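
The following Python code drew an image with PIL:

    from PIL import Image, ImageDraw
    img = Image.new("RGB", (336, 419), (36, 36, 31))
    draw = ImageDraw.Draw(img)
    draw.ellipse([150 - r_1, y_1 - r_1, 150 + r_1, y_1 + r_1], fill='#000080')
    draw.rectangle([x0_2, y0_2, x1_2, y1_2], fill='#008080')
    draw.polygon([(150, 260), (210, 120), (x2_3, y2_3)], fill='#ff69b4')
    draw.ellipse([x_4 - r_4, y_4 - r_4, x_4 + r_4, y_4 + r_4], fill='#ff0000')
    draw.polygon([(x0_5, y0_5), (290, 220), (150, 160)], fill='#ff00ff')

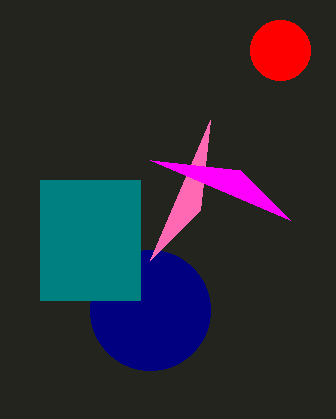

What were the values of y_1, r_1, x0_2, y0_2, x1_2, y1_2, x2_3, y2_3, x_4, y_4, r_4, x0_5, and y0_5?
y_1 = 310
r_1 = 60
x0_2 = 40
y0_2 = 180
x1_2 = 140
y1_2 = 300
x2_3 = 200
y2_3 = 210
x_4 = 280
y_4 = 50
r_4 = 30
x0_5 = 240
y0_5 = 170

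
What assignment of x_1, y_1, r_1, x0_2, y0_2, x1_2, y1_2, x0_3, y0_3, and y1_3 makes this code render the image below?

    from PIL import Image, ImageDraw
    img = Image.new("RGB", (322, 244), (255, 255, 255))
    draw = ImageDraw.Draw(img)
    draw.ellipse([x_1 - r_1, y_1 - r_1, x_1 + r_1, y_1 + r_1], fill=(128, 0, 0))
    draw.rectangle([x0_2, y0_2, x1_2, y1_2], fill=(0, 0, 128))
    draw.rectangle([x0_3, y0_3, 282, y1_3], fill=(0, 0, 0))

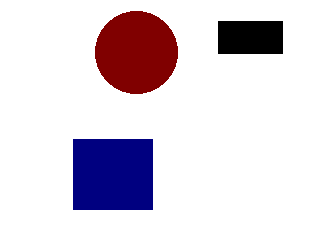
x_1 = 136, y_1 = 52, r_1 = 41, x0_2 = 73, y0_2 = 139, x1_2 = 152, y1_2 = 209, x0_3 = 218, y0_3 = 21, y1_3 = 53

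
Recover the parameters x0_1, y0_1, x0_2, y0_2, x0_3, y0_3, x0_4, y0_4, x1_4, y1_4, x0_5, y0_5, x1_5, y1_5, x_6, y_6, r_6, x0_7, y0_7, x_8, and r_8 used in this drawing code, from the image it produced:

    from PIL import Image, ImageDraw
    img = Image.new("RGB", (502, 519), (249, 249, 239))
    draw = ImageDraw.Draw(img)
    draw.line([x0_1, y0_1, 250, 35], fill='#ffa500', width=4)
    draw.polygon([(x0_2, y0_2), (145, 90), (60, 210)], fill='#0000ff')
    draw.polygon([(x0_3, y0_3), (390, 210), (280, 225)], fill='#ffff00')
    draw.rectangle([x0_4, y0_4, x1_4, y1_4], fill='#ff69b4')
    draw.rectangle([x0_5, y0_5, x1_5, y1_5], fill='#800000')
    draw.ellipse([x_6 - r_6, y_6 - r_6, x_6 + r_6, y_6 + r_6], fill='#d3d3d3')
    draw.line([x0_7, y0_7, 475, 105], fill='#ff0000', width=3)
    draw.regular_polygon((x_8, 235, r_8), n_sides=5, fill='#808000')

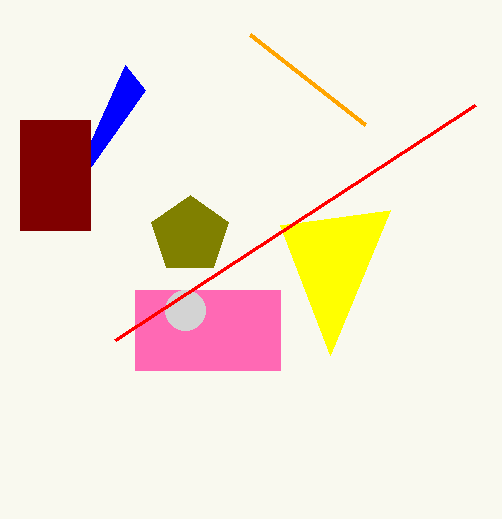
x0_1 = 365; y0_1 = 125; x0_2 = 125; y0_2 = 65; x0_3 = 330; y0_3 = 355; x0_4 = 135; y0_4 = 290; x1_4 = 280; y1_4 = 370; x0_5 = 20; y0_5 = 120; x1_5 = 90; y1_5 = 230; x_6 = 185; y_6 = 310; r_6 = 20; x0_7 = 115; y0_7 = 340; x_8 = 190; r_8 = 40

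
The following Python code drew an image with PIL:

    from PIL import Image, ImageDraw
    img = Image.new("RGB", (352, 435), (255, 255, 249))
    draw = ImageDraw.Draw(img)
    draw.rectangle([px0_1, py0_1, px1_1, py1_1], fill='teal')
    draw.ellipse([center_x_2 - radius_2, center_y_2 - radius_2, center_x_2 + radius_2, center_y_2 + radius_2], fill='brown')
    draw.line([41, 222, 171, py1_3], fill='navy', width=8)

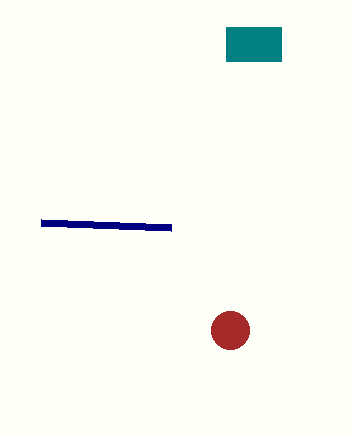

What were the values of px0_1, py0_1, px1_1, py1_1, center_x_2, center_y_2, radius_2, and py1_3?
px0_1 = 226
py0_1 = 27
px1_1 = 281
py1_1 = 61
center_x_2 = 230
center_y_2 = 330
radius_2 = 19
py1_3 = 227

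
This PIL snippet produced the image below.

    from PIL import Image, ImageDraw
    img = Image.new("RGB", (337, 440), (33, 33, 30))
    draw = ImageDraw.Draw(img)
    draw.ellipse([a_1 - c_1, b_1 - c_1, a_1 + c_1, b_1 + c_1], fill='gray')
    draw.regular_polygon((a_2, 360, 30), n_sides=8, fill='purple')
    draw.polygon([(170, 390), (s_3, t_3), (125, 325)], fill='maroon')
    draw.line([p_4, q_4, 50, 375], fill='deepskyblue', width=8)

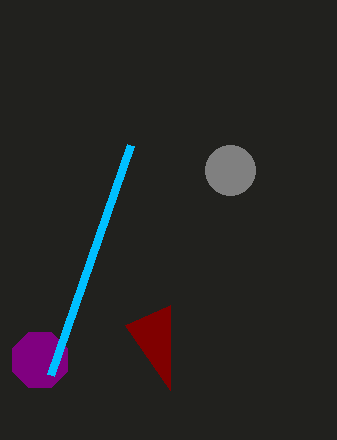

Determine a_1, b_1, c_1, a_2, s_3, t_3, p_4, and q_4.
a_1 = 230, b_1 = 170, c_1 = 25, a_2 = 40, s_3 = 170, t_3 = 305, p_4 = 130, q_4 = 145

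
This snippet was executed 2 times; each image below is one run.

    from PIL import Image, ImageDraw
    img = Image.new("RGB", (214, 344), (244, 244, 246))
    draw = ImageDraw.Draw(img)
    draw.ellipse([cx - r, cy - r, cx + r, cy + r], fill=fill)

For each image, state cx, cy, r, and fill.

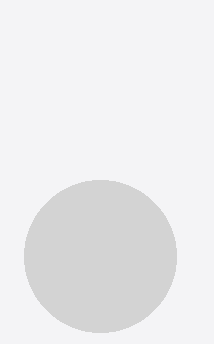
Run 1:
cx = 100, cy = 256, r = 76, fill = 'lightgray'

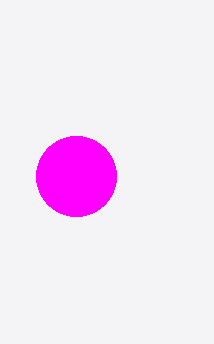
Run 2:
cx = 76
cy = 176
r = 40
fill = 'magenta'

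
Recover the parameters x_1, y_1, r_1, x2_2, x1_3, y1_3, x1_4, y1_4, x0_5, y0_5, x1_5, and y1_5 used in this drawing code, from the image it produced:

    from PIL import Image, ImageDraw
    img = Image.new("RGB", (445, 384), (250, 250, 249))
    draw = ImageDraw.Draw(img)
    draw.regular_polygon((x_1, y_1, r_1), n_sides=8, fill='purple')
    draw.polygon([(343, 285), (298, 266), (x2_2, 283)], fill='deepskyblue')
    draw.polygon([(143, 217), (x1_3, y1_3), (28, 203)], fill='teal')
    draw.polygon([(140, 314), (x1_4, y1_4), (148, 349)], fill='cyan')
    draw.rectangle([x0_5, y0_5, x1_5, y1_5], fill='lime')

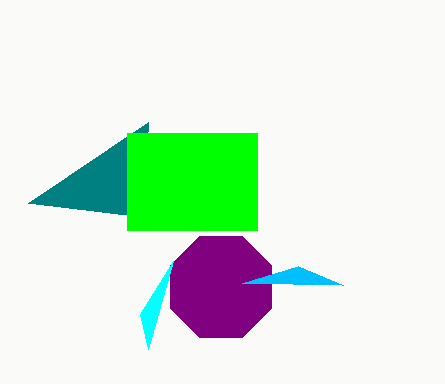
x_1 = 221
y_1 = 287
r_1 = 55
x2_2 = 242
x1_3 = 148
y1_3 = 122
x1_4 = 173
y1_4 = 261
x0_5 = 127
y0_5 = 133
x1_5 = 257
y1_5 = 230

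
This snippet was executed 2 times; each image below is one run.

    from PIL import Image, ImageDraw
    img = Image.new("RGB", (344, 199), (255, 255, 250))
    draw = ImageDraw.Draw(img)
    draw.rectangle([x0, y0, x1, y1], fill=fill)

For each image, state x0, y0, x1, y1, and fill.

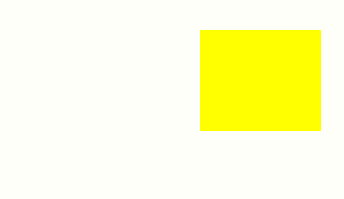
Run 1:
x0 = 200, y0 = 30, x1 = 320, y1 = 130, fill = 'yellow'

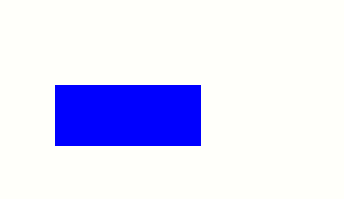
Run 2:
x0 = 55, y0 = 85, x1 = 200, y1 = 145, fill = 'blue'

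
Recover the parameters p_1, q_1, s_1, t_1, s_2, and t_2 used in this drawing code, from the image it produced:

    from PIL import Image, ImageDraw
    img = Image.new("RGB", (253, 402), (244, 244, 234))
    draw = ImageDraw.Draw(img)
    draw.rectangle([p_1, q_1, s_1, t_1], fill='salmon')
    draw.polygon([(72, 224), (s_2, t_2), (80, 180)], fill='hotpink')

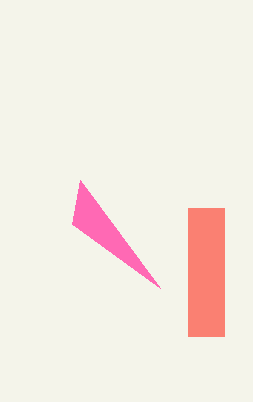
p_1 = 188; q_1 = 208; s_1 = 224; t_1 = 336; s_2 = 160; t_2 = 288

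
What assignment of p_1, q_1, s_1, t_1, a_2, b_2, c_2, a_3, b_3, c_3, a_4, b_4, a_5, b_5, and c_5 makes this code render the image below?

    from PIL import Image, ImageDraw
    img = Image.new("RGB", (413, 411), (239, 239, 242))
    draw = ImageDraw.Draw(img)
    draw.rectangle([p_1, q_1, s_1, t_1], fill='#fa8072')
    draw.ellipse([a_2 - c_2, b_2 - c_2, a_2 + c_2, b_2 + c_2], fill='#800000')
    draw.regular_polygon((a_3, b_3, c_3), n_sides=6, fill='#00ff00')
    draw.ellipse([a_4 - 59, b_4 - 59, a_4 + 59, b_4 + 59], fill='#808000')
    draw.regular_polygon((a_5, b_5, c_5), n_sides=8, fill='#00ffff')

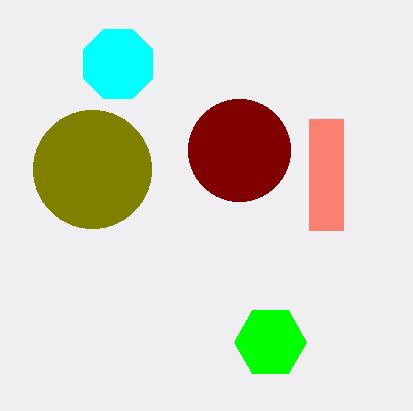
p_1 = 309; q_1 = 119; s_1 = 343; t_1 = 230; a_2 = 239; b_2 = 150; c_2 = 51; a_3 = 270; b_3 = 342; c_3 = 36; a_4 = 92; b_4 = 169; a_5 = 118; b_5 = 64; c_5 = 37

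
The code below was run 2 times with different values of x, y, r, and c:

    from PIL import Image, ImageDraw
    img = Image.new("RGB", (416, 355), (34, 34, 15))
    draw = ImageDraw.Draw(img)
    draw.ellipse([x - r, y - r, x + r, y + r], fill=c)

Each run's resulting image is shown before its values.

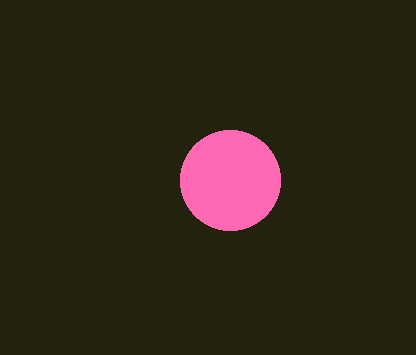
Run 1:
x = 230, y = 180, r = 50, c = 'hotpink'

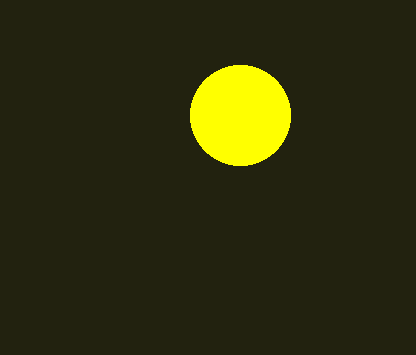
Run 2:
x = 240; y = 115; r = 50; c = 'yellow'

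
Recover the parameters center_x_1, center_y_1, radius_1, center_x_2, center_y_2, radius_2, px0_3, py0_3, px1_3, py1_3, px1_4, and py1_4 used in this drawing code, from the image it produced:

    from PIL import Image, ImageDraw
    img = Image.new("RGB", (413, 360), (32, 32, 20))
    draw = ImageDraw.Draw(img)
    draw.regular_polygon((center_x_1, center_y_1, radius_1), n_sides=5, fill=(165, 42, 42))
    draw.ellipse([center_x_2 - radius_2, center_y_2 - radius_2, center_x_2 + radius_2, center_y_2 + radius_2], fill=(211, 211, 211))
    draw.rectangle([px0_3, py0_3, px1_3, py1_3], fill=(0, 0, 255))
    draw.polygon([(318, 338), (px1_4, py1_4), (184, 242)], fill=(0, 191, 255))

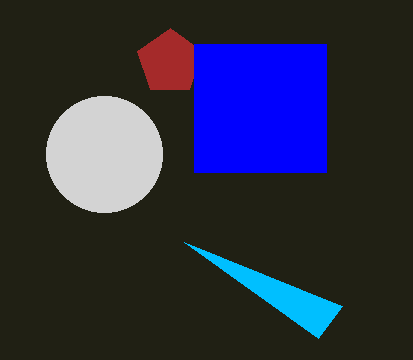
center_x_1 = 170, center_y_1 = 62, radius_1 = 34, center_x_2 = 104, center_y_2 = 154, radius_2 = 58, px0_3 = 194, py0_3 = 44, px1_3 = 326, py1_3 = 172, px1_4 = 342, py1_4 = 306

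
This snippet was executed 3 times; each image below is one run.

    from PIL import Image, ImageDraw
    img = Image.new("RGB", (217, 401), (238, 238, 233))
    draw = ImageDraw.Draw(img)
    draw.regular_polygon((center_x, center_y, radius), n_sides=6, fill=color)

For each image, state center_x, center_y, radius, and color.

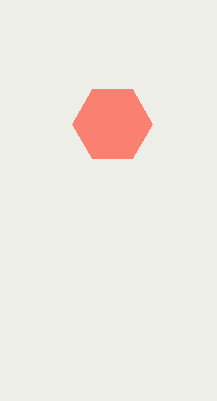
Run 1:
center_x = 112; center_y = 124; radius = 40; color = 'salmon'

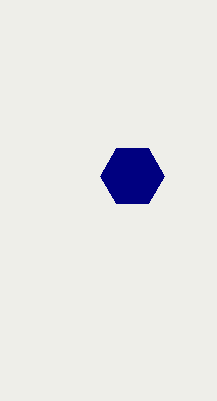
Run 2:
center_x = 132, center_y = 176, radius = 32, color = 'navy'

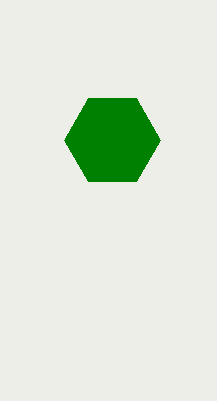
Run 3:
center_x = 112, center_y = 140, radius = 48, color = 'green'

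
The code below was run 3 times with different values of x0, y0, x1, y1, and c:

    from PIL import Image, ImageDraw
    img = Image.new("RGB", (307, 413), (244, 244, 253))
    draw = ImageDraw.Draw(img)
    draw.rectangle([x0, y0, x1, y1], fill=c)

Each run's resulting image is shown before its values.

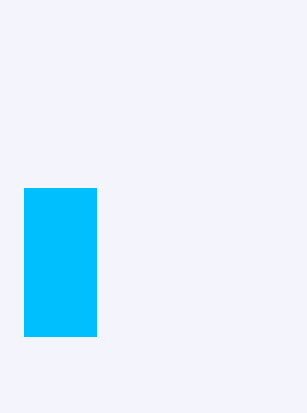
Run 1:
x0 = 24, y0 = 188, x1 = 96, y1 = 336, c = 'deepskyblue'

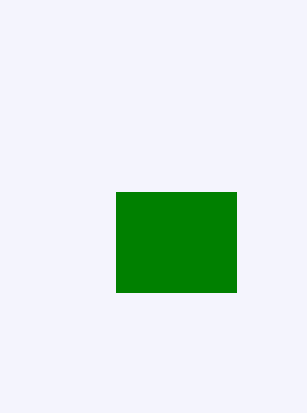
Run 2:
x0 = 116, y0 = 192, x1 = 236, y1 = 292, c = 'green'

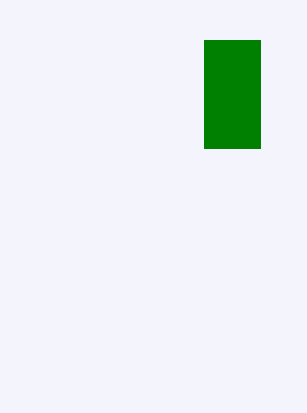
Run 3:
x0 = 204; y0 = 40; x1 = 260; y1 = 148; c = 'green'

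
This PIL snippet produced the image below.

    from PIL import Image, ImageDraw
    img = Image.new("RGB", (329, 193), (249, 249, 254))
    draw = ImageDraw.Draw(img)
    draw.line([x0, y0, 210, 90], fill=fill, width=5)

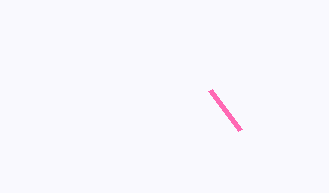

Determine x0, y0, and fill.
x0 = 240, y0 = 130, fill = 'hotpink'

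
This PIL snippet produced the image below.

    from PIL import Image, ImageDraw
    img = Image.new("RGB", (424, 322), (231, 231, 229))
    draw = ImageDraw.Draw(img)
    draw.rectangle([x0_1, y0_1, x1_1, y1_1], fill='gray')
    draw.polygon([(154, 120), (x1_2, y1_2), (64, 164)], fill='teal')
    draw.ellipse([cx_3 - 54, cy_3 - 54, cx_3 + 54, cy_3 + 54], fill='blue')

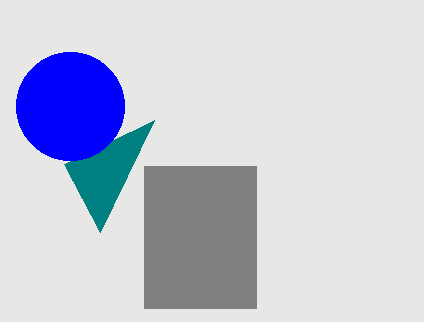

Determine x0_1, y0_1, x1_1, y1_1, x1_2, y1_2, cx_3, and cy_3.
x0_1 = 144; y0_1 = 166; x1_1 = 256; y1_1 = 308; x1_2 = 100; y1_2 = 232; cx_3 = 70; cy_3 = 106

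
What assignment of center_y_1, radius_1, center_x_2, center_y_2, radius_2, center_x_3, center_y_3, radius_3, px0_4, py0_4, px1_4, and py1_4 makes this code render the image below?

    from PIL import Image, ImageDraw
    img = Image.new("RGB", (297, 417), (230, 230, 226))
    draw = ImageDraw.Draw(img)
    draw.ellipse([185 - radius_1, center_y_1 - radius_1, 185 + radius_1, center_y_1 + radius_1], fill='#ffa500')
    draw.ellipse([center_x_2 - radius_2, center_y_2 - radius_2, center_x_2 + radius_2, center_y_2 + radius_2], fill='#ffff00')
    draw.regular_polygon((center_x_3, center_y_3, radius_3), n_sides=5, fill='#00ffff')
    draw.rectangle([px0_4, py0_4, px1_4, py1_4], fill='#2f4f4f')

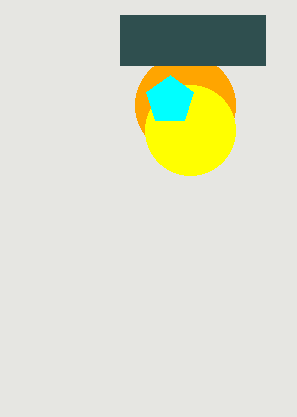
center_y_1 = 105, radius_1 = 50, center_x_2 = 190, center_y_2 = 130, radius_2 = 45, center_x_3 = 170, center_y_3 = 100, radius_3 = 25, px0_4 = 120, py0_4 = 15, px1_4 = 265, py1_4 = 65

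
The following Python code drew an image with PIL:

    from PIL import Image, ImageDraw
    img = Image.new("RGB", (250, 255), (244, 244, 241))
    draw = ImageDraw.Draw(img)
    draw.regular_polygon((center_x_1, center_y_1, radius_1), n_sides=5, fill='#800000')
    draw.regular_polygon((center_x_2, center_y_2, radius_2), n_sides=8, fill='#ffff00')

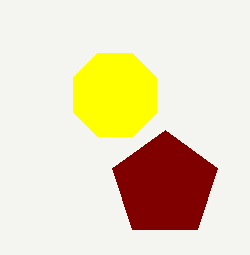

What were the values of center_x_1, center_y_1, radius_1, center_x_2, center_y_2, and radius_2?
center_x_1 = 165, center_y_1 = 185, radius_1 = 55, center_x_2 = 115, center_y_2 = 95, radius_2 = 45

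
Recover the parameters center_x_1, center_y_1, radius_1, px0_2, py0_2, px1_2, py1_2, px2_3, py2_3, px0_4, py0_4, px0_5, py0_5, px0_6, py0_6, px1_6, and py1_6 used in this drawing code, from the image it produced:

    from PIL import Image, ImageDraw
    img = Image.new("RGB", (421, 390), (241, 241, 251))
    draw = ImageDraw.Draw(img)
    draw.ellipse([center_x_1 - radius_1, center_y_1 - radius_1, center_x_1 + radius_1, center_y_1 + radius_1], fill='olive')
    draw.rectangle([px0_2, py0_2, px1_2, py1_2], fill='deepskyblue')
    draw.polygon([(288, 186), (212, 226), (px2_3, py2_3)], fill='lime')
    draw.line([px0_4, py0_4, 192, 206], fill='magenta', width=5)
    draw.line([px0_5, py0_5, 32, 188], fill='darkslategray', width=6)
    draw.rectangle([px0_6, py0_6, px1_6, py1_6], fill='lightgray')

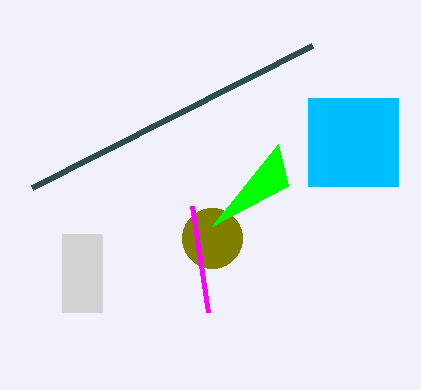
center_x_1 = 212; center_y_1 = 238; radius_1 = 30; px0_2 = 308; py0_2 = 98; px1_2 = 398; py1_2 = 186; px2_3 = 278; py2_3 = 144; px0_4 = 208; py0_4 = 312; px0_5 = 312; py0_5 = 46; px0_6 = 62; py0_6 = 234; px1_6 = 102; py1_6 = 312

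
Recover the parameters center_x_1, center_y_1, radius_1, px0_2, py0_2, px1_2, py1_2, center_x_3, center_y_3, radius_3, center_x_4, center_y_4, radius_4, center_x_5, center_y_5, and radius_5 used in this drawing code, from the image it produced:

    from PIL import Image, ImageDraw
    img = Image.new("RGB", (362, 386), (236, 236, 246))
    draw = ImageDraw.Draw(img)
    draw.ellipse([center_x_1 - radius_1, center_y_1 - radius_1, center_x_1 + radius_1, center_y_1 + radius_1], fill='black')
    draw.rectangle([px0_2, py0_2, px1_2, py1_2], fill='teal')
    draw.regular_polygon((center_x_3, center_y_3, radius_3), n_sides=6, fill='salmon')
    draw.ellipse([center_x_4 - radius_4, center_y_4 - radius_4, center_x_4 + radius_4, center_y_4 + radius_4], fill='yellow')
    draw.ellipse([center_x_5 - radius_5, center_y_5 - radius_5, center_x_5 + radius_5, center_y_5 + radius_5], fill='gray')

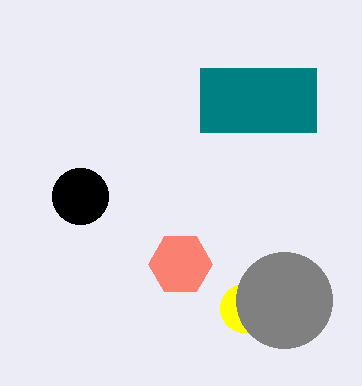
center_x_1 = 80, center_y_1 = 196, radius_1 = 28, px0_2 = 200, py0_2 = 68, px1_2 = 316, py1_2 = 132, center_x_3 = 180, center_y_3 = 264, radius_3 = 32, center_x_4 = 244, center_y_4 = 308, radius_4 = 24, center_x_5 = 284, center_y_5 = 300, radius_5 = 48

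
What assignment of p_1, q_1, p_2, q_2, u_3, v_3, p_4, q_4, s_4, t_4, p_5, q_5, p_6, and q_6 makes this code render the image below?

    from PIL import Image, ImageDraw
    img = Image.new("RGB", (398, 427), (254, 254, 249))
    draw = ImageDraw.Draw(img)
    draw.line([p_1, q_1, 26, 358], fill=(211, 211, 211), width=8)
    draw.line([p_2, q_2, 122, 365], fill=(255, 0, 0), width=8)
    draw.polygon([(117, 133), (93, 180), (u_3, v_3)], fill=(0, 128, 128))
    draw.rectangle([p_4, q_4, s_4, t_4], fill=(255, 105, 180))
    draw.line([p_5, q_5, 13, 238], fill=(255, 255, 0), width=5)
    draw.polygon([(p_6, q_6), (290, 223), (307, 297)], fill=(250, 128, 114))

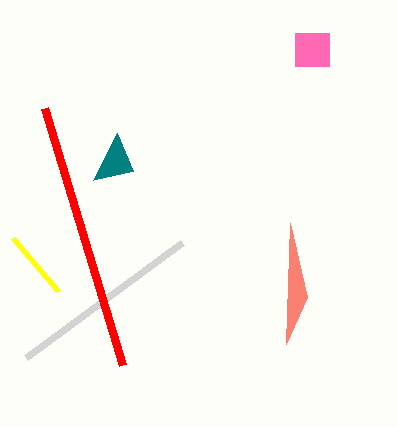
p_1 = 182; q_1 = 243; p_2 = 44; q_2 = 108; u_3 = 133; v_3 = 171; p_4 = 295; q_4 = 33; s_4 = 329; t_4 = 66; p_5 = 58; q_5 = 291; p_6 = 286; q_6 = 344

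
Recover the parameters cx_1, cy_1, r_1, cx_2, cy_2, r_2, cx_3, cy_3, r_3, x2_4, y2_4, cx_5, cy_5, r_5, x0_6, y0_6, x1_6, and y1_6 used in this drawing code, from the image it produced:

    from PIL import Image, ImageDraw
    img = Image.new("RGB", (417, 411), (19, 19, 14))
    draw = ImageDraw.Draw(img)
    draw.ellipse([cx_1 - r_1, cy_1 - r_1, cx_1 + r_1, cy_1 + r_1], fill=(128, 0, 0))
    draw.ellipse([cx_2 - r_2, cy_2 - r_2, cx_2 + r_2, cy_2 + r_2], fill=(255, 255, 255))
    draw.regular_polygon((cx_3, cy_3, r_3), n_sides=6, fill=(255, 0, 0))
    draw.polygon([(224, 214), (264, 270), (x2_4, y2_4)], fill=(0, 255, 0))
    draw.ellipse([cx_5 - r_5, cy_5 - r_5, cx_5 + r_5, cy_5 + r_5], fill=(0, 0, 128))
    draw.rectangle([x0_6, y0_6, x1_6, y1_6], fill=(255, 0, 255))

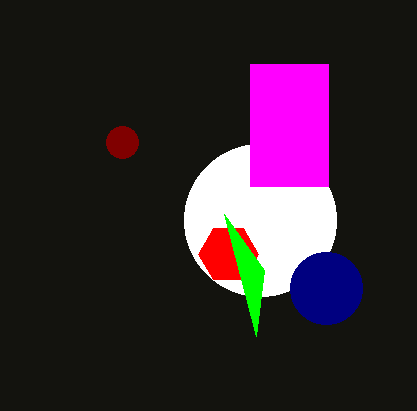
cx_1 = 122, cy_1 = 142, r_1 = 16, cx_2 = 260, cy_2 = 220, r_2 = 76, cx_3 = 228, cy_3 = 254, r_3 = 30, x2_4 = 256, y2_4 = 336, cx_5 = 326, cy_5 = 288, r_5 = 36, x0_6 = 250, y0_6 = 64, x1_6 = 328, y1_6 = 186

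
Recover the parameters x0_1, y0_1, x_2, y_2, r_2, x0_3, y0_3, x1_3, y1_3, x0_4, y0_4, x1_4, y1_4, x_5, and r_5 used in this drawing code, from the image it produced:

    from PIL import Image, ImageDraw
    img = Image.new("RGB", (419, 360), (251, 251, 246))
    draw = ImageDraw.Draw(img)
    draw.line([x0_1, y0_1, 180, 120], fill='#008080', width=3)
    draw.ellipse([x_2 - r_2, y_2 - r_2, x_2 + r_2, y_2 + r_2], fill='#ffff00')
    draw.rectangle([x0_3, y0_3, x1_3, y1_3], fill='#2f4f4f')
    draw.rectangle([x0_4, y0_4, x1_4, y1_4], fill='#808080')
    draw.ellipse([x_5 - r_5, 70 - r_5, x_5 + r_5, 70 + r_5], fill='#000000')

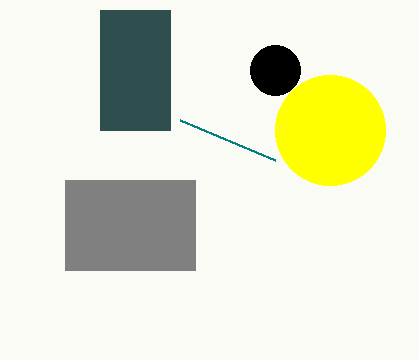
x0_1 = 275; y0_1 = 160; x_2 = 330; y_2 = 130; r_2 = 55; x0_3 = 100; y0_3 = 10; x1_3 = 170; y1_3 = 130; x0_4 = 65; y0_4 = 180; x1_4 = 195; y1_4 = 270; x_5 = 275; r_5 = 25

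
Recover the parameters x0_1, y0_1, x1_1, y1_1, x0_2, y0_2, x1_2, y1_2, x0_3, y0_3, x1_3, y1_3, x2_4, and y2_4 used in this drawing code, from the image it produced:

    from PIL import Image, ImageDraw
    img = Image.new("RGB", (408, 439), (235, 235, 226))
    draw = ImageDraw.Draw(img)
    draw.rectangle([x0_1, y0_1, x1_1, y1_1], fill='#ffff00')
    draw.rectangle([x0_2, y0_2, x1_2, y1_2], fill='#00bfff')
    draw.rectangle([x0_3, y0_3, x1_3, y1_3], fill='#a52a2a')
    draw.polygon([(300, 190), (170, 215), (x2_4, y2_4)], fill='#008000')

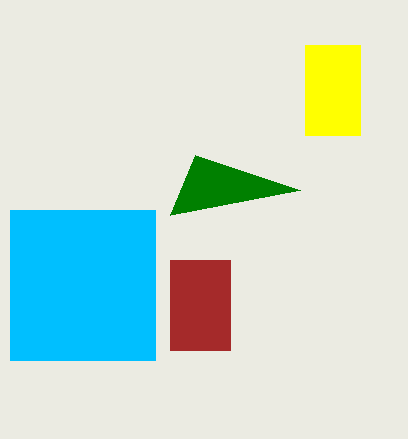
x0_1 = 305; y0_1 = 45; x1_1 = 360; y1_1 = 135; x0_2 = 10; y0_2 = 210; x1_2 = 155; y1_2 = 360; x0_3 = 170; y0_3 = 260; x1_3 = 230; y1_3 = 350; x2_4 = 195; y2_4 = 155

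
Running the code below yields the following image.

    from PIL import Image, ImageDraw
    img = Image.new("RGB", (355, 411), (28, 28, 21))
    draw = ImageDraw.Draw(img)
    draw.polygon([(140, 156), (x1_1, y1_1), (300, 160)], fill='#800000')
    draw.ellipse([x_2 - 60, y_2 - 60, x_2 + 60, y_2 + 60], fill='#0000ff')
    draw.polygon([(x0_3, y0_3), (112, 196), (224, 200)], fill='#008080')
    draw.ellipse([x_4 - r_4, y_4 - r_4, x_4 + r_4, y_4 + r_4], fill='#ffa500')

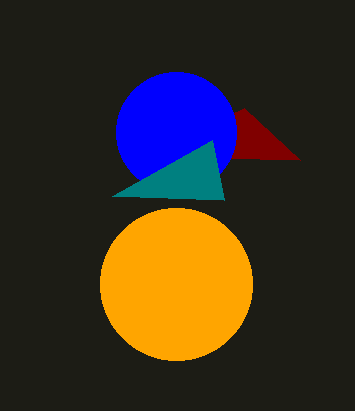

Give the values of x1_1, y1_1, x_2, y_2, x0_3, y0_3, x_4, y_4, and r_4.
x1_1 = 244, y1_1 = 108, x_2 = 176, y_2 = 132, x0_3 = 212, y0_3 = 140, x_4 = 176, y_4 = 284, r_4 = 76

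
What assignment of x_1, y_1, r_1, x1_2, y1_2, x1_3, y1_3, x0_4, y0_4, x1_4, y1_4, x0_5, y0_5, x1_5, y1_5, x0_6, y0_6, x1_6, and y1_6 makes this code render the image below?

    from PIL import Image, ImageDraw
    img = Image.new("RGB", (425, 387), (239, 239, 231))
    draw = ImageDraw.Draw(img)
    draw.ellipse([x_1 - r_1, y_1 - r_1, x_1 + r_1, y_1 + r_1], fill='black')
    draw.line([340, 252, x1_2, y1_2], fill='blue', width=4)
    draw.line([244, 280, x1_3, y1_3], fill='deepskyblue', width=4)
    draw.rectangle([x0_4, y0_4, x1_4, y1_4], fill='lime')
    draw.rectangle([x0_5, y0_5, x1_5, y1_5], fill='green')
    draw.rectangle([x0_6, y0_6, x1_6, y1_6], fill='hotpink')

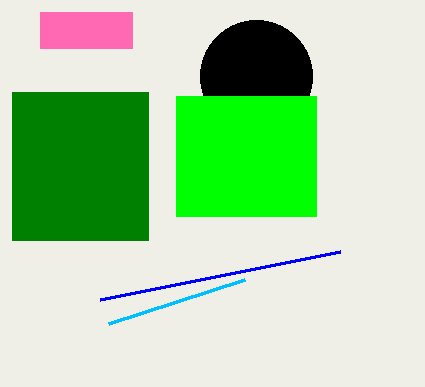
x_1 = 256, y_1 = 76, r_1 = 56, x1_2 = 100, y1_2 = 300, x1_3 = 108, y1_3 = 324, x0_4 = 176, y0_4 = 96, x1_4 = 316, y1_4 = 216, x0_5 = 12, y0_5 = 92, x1_5 = 148, y1_5 = 240, x0_6 = 40, y0_6 = 12, x1_6 = 132, y1_6 = 48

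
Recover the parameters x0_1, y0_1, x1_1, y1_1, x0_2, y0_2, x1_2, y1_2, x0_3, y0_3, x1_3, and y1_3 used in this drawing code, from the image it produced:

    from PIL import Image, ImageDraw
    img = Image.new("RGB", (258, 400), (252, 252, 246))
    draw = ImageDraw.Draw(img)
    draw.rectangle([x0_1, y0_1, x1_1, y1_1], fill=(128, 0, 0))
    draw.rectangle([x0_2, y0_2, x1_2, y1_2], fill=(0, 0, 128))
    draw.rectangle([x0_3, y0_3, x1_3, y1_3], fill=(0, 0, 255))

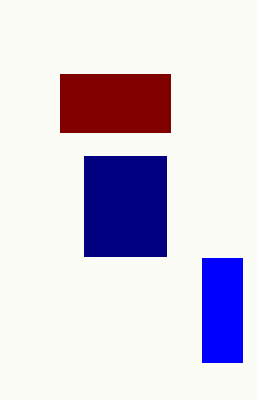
x0_1 = 60
y0_1 = 74
x1_1 = 170
y1_1 = 132
x0_2 = 84
y0_2 = 156
x1_2 = 166
y1_2 = 256
x0_3 = 202
y0_3 = 258
x1_3 = 242
y1_3 = 362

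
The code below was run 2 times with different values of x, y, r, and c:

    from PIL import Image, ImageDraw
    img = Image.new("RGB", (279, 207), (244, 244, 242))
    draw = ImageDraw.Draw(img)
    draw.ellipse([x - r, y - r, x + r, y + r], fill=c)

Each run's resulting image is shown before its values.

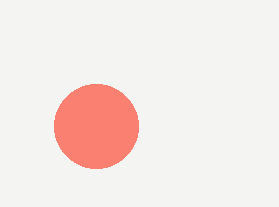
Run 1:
x = 96
y = 126
r = 42
c = 'salmon'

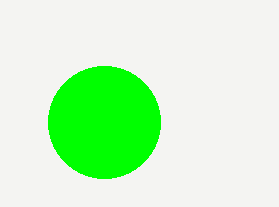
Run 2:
x = 104; y = 122; r = 56; c = 'lime'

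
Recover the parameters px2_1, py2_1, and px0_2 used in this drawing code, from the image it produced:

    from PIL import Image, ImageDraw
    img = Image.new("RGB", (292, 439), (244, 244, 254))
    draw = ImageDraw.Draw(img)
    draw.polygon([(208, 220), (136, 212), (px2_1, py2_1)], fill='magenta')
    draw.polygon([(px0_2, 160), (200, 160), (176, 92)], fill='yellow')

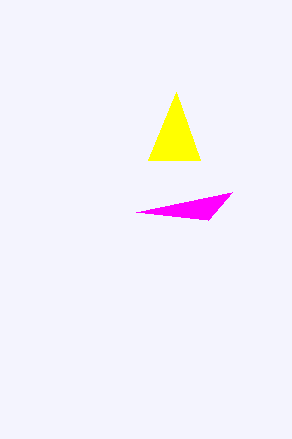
px2_1 = 232; py2_1 = 192; px0_2 = 148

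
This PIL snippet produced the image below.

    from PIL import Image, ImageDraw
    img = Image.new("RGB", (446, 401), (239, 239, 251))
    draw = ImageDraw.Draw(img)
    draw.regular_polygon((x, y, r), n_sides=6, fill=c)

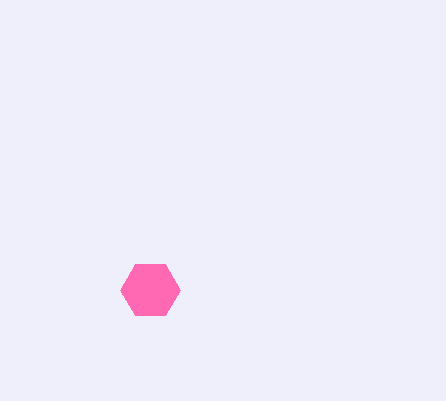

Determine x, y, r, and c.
x = 150
y = 290
r = 30
c = 'hotpink'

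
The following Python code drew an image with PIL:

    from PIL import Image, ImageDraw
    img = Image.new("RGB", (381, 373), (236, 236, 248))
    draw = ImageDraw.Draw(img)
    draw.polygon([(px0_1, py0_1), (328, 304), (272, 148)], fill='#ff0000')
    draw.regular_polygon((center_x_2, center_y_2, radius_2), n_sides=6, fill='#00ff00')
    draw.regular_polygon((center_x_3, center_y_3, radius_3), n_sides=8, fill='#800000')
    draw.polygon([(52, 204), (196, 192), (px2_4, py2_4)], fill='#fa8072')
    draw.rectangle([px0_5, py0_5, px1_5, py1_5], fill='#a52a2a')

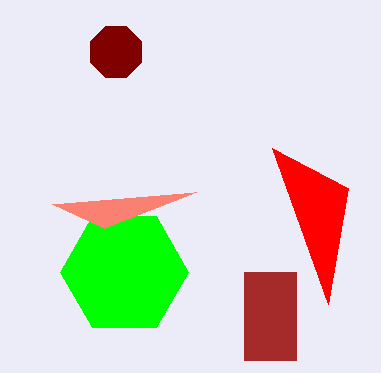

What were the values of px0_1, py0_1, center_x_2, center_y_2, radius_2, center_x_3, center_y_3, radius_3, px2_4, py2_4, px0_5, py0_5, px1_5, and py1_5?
px0_1 = 348
py0_1 = 188
center_x_2 = 124
center_y_2 = 272
radius_2 = 64
center_x_3 = 116
center_y_3 = 52
radius_3 = 28
px2_4 = 104
py2_4 = 228
px0_5 = 244
py0_5 = 272
px1_5 = 296
py1_5 = 360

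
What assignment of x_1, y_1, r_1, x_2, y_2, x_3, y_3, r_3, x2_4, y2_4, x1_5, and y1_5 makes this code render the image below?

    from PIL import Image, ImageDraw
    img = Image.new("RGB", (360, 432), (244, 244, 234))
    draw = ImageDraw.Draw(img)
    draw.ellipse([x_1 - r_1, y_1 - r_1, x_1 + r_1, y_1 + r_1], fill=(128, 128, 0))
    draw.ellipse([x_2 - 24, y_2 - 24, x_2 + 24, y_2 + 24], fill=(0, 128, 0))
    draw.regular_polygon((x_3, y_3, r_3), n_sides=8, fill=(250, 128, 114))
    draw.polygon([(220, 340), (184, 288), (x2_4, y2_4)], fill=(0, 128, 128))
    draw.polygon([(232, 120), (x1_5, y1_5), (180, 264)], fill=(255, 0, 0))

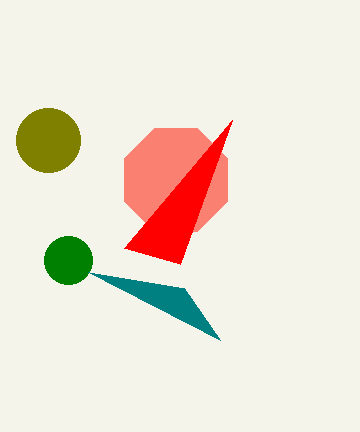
x_1 = 48
y_1 = 140
r_1 = 32
x_2 = 68
y_2 = 260
x_3 = 176
y_3 = 180
r_3 = 56
x2_4 = 88
y2_4 = 272
x1_5 = 124
y1_5 = 248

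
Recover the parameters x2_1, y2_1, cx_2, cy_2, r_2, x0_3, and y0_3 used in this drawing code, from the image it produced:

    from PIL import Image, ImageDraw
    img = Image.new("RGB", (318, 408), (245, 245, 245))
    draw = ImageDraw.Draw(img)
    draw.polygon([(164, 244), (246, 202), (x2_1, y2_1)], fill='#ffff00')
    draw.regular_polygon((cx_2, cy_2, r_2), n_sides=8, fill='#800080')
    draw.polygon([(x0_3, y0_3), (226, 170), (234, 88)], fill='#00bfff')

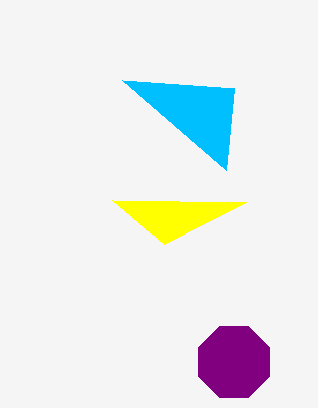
x2_1 = 112, y2_1 = 200, cx_2 = 234, cy_2 = 362, r_2 = 38, x0_3 = 122, y0_3 = 80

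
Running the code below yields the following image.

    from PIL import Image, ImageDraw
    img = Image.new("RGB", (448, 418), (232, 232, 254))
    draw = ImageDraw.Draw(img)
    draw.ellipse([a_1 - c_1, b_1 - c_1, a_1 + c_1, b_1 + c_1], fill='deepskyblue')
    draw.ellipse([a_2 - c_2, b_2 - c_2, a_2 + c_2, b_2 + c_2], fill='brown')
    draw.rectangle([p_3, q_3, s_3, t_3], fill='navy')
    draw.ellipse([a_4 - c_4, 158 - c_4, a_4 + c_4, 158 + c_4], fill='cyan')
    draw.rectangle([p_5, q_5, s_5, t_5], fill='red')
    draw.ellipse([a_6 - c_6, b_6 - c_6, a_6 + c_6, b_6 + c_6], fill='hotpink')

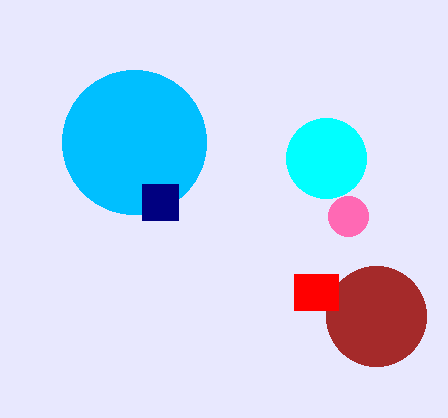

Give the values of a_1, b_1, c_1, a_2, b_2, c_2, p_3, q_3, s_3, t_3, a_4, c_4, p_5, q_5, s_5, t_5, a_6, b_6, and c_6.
a_1 = 134, b_1 = 142, c_1 = 72, a_2 = 376, b_2 = 316, c_2 = 50, p_3 = 142, q_3 = 184, s_3 = 178, t_3 = 220, a_4 = 326, c_4 = 40, p_5 = 294, q_5 = 274, s_5 = 338, t_5 = 310, a_6 = 348, b_6 = 216, c_6 = 20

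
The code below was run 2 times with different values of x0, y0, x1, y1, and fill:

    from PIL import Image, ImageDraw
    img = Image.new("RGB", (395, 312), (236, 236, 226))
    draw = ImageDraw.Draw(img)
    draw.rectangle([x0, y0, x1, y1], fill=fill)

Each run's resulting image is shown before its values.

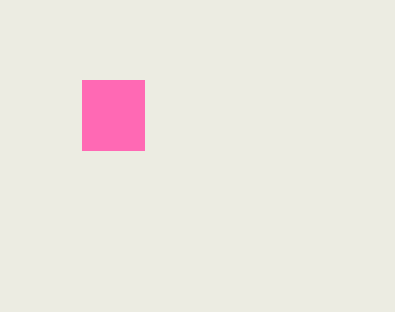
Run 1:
x0 = 82, y0 = 80, x1 = 144, y1 = 150, fill = 'hotpink'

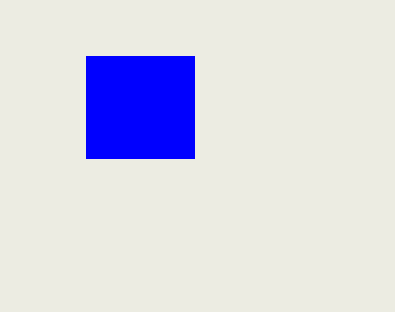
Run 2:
x0 = 86; y0 = 56; x1 = 194; y1 = 158; fill = 'blue'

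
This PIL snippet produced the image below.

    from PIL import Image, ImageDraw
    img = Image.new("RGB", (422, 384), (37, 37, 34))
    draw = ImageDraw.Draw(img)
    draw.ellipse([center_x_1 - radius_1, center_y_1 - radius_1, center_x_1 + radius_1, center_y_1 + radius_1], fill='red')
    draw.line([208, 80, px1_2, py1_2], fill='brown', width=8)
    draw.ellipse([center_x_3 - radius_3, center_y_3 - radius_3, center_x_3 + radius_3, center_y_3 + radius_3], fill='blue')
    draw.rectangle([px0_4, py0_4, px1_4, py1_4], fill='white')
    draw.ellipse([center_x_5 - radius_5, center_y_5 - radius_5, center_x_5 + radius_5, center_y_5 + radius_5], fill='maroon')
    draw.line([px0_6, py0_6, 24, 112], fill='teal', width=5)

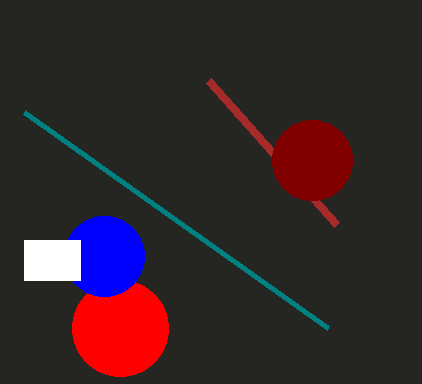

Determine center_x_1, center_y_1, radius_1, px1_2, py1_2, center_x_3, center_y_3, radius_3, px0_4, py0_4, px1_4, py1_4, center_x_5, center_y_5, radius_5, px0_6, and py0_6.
center_x_1 = 120
center_y_1 = 328
radius_1 = 48
px1_2 = 336
py1_2 = 224
center_x_3 = 104
center_y_3 = 256
radius_3 = 40
px0_4 = 24
py0_4 = 240
px1_4 = 80
py1_4 = 280
center_x_5 = 312
center_y_5 = 160
radius_5 = 40
px0_6 = 328
py0_6 = 328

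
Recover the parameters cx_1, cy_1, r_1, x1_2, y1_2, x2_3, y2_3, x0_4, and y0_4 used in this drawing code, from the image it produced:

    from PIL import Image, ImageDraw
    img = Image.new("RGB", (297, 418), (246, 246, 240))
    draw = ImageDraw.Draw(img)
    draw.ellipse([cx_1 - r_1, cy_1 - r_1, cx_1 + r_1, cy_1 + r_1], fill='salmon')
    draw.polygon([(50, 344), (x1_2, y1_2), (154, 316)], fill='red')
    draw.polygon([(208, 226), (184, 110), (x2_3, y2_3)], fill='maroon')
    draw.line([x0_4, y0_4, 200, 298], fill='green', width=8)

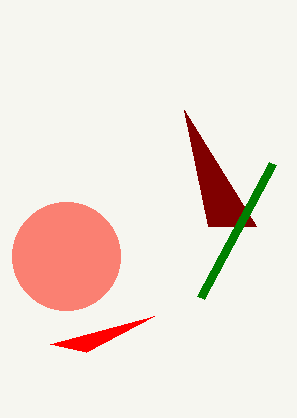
cx_1 = 66
cy_1 = 256
r_1 = 54
x1_2 = 86
y1_2 = 352
x2_3 = 256
y2_3 = 226
x0_4 = 272
y0_4 = 164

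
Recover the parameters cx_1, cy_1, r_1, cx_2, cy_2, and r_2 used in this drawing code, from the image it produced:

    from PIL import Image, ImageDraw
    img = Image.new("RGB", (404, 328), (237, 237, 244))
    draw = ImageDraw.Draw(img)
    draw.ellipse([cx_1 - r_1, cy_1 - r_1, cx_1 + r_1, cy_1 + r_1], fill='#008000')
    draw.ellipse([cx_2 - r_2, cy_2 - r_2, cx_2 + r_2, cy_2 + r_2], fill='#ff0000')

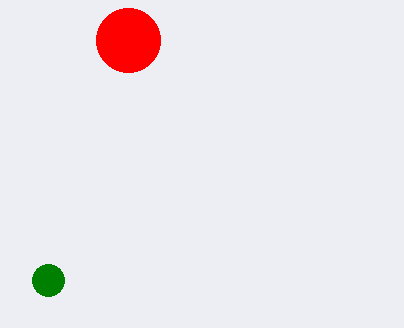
cx_1 = 48
cy_1 = 280
r_1 = 16
cx_2 = 128
cy_2 = 40
r_2 = 32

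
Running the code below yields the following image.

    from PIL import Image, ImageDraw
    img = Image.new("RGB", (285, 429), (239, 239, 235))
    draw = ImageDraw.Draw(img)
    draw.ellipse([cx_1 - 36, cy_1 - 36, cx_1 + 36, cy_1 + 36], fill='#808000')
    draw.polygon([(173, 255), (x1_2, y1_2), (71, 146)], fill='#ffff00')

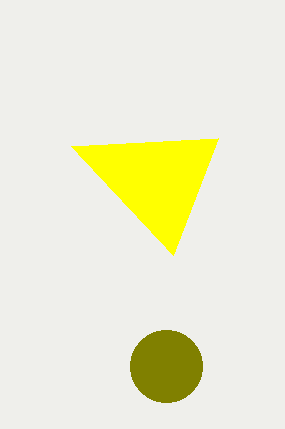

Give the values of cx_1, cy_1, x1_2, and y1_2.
cx_1 = 166, cy_1 = 366, x1_2 = 218, y1_2 = 138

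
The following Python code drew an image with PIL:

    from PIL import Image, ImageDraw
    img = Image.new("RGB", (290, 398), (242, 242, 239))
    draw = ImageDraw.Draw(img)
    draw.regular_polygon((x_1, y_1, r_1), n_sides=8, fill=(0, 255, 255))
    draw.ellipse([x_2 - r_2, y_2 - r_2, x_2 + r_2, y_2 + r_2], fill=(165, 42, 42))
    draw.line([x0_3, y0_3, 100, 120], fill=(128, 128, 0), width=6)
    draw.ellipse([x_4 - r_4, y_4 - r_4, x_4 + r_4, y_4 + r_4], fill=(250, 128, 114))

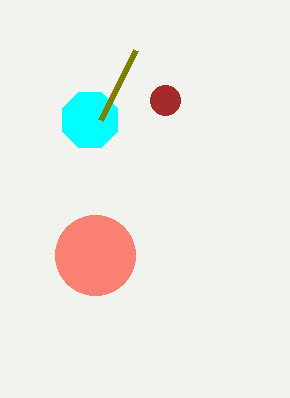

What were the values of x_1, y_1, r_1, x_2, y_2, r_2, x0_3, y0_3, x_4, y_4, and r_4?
x_1 = 90
y_1 = 120
r_1 = 30
x_2 = 165
y_2 = 100
r_2 = 15
x0_3 = 135
y0_3 = 50
x_4 = 95
y_4 = 255
r_4 = 40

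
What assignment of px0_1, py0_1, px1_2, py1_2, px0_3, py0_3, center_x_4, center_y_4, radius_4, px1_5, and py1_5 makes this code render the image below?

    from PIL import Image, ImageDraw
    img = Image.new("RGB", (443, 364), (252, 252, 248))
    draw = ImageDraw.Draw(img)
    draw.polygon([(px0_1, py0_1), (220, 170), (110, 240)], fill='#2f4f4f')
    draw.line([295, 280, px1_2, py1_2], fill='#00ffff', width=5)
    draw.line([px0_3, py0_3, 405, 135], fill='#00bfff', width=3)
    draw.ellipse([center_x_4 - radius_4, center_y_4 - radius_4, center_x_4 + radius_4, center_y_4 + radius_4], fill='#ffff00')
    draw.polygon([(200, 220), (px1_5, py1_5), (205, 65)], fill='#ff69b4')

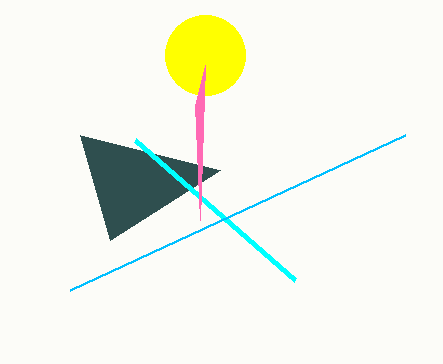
px0_1 = 80
py0_1 = 135
px1_2 = 135
py1_2 = 140
px0_3 = 70
py0_3 = 290
center_x_4 = 205
center_y_4 = 55
radius_4 = 40
px1_5 = 195
py1_5 = 105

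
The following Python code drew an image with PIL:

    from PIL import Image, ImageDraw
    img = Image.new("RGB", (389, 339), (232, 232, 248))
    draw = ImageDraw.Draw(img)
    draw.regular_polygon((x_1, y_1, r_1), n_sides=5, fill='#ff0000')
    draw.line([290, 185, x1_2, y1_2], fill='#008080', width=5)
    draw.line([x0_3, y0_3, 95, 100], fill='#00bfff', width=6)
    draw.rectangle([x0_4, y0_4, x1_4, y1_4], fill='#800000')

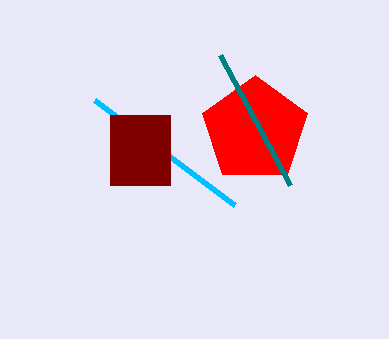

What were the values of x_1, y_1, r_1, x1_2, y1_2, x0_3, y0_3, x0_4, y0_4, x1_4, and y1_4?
x_1 = 255
y_1 = 130
r_1 = 55
x1_2 = 220
y1_2 = 55
x0_3 = 235
y0_3 = 205
x0_4 = 110
y0_4 = 115
x1_4 = 170
y1_4 = 185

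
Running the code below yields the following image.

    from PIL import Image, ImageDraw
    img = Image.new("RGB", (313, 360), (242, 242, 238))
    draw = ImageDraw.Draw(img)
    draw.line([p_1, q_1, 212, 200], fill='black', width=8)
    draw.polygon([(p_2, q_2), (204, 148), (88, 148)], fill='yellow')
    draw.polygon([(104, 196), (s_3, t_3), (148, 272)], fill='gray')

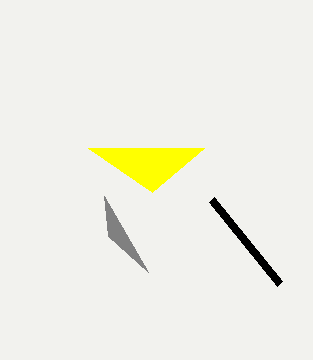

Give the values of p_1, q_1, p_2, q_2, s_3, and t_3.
p_1 = 280; q_1 = 284; p_2 = 152; q_2 = 192; s_3 = 108; t_3 = 236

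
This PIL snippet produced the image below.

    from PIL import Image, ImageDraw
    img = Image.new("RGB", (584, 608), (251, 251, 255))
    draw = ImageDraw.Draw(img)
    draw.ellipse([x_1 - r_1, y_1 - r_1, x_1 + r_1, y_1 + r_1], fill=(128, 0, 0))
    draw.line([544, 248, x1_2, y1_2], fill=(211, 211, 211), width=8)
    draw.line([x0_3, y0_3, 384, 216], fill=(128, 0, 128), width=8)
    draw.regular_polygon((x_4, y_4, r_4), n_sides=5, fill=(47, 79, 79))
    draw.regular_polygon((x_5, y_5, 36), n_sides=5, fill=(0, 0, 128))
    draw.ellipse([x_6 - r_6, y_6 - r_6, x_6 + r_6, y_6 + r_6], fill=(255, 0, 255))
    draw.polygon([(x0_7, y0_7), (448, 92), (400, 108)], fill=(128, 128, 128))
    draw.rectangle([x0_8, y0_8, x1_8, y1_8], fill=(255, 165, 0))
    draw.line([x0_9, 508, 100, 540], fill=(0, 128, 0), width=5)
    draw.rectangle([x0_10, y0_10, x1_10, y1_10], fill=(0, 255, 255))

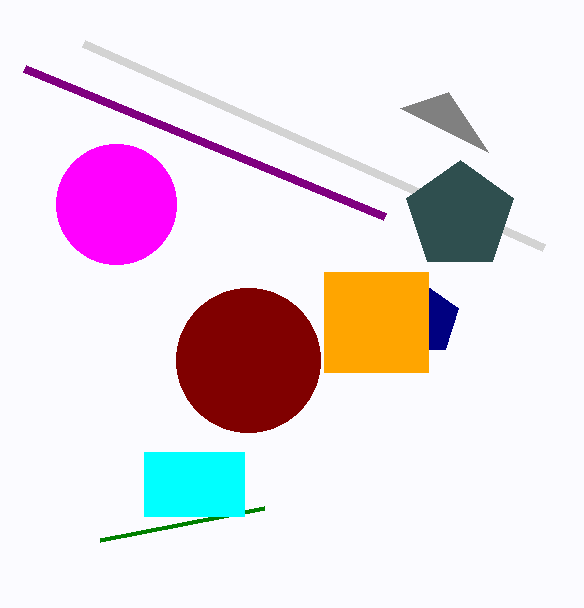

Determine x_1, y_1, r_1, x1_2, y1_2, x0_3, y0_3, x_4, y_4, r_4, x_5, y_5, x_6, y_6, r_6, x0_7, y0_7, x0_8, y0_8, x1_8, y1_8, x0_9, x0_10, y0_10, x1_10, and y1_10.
x_1 = 248
y_1 = 360
r_1 = 72
x1_2 = 84
y1_2 = 44
x0_3 = 24
y0_3 = 68
x_4 = 460
y_4 = 216
r_4 = 56
x_5 = 424
y_5 = 320
x_6 = 116
y_6 = 204
r_6 = 60
x0_7 = 488
y0_7 = 152
x0_8 = 324
y0_8 = 272
x1_8 = 428
y1_8 = 372
x0_9 = 264
x0_10 = 144
y0_10 = 452
x1_10 = 244
y1_10 = 516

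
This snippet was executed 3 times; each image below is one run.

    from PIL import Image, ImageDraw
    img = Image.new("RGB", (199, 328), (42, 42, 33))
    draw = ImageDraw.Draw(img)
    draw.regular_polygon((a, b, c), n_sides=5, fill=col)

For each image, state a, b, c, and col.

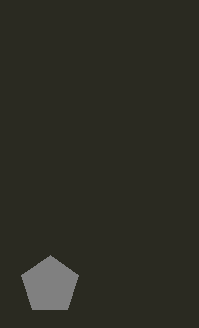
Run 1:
a = 50, b = 285, c = 30, col = 'gray'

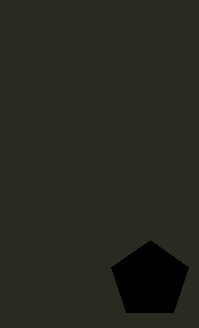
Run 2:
a = 150, b = 280, c = 40, col = 'black'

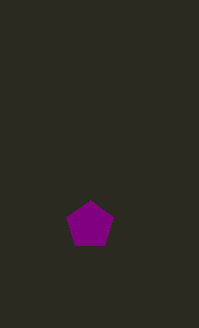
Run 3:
a = 90; b = 225; c = 25; col = 'purple'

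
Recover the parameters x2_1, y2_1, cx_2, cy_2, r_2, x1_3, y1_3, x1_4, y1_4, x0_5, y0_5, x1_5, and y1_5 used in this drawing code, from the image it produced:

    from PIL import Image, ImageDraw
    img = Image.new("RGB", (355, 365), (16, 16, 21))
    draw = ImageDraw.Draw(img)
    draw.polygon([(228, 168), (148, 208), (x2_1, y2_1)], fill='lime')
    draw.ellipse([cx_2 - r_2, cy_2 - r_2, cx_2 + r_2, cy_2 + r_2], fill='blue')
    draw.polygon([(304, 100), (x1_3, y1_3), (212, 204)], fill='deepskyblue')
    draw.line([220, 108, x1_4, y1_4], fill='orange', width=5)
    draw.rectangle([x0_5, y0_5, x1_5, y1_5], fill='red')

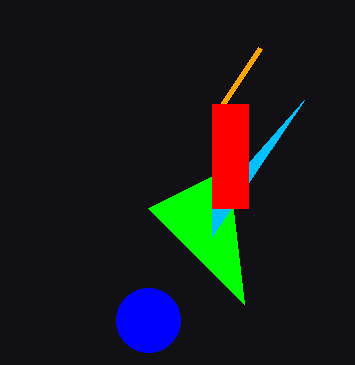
x2_1 = 244; y2_1 = 304; cx_2 = 148; cy_2 = 320; r_2 = 32; x1_3 = 212; y1_3 = 236; x1_4 = 260; y1_4 = 48; x0_5 = 212; y0_5 = 104; x1_5 = 248; y1_5 = 208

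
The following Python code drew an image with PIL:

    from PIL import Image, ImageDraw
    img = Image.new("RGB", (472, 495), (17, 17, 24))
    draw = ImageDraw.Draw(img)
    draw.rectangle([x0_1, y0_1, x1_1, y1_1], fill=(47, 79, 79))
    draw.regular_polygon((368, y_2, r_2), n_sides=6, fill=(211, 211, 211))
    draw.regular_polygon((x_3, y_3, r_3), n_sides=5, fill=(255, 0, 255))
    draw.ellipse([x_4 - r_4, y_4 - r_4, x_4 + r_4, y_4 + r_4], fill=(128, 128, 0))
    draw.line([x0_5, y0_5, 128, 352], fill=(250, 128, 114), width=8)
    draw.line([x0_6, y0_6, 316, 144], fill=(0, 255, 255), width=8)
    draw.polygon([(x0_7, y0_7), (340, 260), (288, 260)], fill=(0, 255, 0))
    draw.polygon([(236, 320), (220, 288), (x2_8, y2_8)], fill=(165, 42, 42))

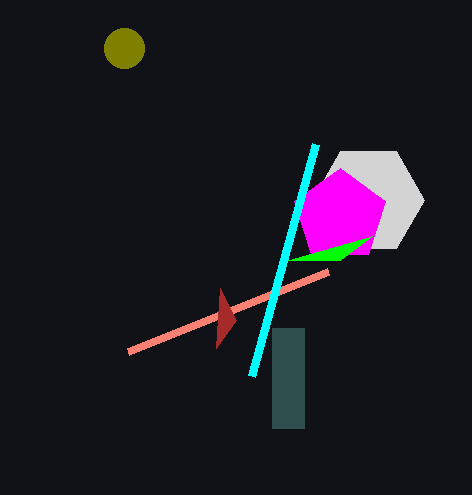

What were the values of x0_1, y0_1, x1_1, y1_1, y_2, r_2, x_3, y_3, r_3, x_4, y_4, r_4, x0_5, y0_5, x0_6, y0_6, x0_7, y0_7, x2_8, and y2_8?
x0_1 = 272, y0_1 = 328, x1_1 = 304, y1_1 = 428, y_2 = 200, r_2 = 56, x_3 = 340, y_3 = 216, r_3 = 48, x_4 = 124, y_4 = 48, r_4 = 20, x0_5 = 328, y0_5 = 272, x0_6 = 252, y0_6 = 376, x0_7 = 372, y0_7 = 236, x2_8 = 216, y2_8 = 348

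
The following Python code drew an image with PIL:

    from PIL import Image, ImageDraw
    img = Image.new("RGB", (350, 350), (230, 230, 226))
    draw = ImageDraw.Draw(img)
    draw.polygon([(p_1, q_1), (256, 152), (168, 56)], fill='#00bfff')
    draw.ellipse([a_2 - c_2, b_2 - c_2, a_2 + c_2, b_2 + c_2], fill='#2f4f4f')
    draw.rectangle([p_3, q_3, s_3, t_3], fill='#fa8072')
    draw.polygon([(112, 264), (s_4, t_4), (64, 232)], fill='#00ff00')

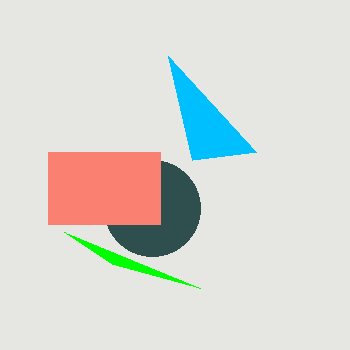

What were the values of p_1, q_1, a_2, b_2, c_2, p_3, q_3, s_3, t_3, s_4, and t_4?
p_1 = 192
q_1 = 160
a_2 = 152
b_2 = 208
c_2 = 48
p_3 = 48
q_3 = 152
s_3 = 160
t_3 = 224
s_4 = 200
t_4 = 288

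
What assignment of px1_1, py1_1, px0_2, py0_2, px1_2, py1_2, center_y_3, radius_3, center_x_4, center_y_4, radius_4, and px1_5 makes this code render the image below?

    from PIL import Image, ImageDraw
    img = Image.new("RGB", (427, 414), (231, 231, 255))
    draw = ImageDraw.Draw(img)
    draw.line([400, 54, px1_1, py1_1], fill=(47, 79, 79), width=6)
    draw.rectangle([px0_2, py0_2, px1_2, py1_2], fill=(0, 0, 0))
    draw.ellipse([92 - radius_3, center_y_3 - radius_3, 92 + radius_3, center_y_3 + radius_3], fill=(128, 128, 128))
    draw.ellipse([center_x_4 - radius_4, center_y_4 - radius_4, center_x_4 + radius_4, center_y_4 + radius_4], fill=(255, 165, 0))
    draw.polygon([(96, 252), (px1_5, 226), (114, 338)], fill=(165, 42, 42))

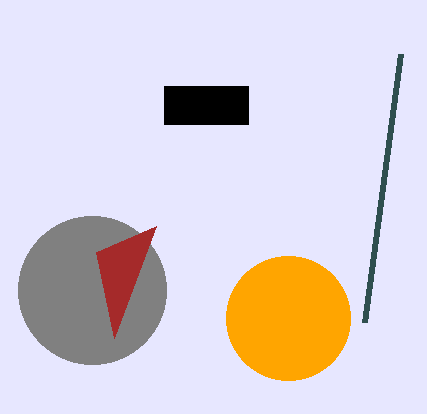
px1_1 = 364, py1_1 = 322, px0_2 = 164, py0_2 = 86, px1_2 = 248, py1_2 = 124, center_y_3 = 290, radius_3 = 74, center_x_4 = 288, center_y_4 = 318, radius_4 = 62, px1_5 = 156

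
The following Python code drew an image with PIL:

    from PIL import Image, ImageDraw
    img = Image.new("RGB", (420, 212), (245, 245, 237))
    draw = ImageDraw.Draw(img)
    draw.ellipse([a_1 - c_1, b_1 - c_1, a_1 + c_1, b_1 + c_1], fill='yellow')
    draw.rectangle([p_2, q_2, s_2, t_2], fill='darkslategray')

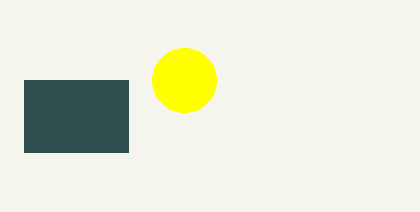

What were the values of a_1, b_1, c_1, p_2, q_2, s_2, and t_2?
a_1 = 184
b_1 = 80
c_1 = 32
p_2 = 24
q_2 = 80
s_2 = 128
t_2 = 152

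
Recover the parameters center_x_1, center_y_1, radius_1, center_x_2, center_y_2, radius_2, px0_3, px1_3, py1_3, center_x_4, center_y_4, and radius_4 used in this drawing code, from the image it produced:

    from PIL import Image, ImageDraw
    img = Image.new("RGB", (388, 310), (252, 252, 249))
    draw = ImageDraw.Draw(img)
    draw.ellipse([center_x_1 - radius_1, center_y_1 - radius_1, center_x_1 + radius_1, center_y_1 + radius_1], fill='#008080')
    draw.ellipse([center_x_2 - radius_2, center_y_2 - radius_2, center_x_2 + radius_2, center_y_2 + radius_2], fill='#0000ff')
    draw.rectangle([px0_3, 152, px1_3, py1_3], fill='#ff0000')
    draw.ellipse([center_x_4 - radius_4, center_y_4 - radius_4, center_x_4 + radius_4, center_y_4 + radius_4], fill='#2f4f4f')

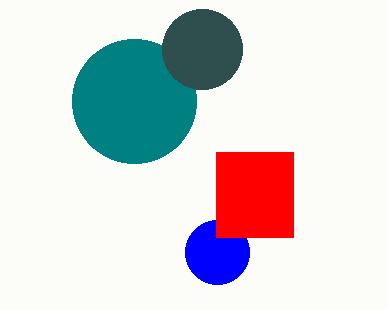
center_x_1 = 134; center_y_1 = 101; radius_1 = 62; center_x_2 = 217; center_y_2 = 252; radius_2 = 32; px0_3 = 216; px1_3 = 293; py1_3 = 237; center_x_4 = 202; center_y_4 = 49; radius_4 = 40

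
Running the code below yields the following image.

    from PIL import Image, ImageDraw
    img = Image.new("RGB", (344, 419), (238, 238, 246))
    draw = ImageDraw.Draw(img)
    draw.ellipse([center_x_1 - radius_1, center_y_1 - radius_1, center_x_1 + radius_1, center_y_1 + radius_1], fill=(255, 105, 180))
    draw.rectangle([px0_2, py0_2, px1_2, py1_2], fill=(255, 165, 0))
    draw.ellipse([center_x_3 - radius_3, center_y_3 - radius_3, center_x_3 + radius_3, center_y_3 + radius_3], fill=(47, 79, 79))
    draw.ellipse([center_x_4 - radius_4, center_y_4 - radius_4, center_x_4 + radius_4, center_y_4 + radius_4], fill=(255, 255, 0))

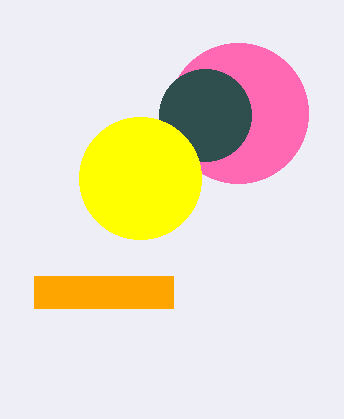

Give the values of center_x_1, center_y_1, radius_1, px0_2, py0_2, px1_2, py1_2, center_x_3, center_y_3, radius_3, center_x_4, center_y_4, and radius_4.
center_x_1 = 238
center_y_1 = 113
radius_1 = 70
px0_2 = 34
py0_2 = 276
px1_2 = 173
py1_2 = 308
center_x_3 = 205
center_y_3 = 115
radius_3 = 46
center_x_4 = 140
center_y_4 = 178
radius_4 = 61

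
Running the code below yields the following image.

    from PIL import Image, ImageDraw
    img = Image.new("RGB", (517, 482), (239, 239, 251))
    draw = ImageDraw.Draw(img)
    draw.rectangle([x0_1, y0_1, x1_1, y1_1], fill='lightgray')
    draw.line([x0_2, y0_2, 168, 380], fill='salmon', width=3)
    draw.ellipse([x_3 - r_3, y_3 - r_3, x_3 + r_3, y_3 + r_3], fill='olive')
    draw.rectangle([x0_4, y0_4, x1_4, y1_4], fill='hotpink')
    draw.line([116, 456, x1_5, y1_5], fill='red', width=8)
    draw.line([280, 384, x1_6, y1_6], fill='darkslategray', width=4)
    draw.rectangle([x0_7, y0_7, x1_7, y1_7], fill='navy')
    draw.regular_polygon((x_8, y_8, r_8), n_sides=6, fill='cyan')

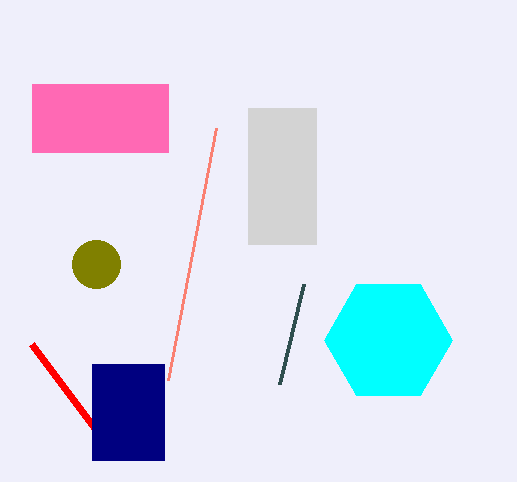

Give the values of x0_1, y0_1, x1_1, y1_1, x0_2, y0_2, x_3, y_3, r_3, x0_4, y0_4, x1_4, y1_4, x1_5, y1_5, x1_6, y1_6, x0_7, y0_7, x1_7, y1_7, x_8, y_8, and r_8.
x0_1 = 248
y0_1 = 108
x1_1 = 316
y1_1 = 244
x0_2 = 216
y0_2 = 128
x_3 = 96
y_3 = 264
r_3 = 24
x0_4 = 32
y0_4 = 84
x1_4 = 168
y1_4 = 152
x1_5 = 32
y1_5 = 344
x1_6 = 304
y1_6 = 284
x0_7 = 92
y0_7 = 364
x1_7 = 164
y1_7 = 460
x_8 = 388
y_8 = 340
r_8 = 64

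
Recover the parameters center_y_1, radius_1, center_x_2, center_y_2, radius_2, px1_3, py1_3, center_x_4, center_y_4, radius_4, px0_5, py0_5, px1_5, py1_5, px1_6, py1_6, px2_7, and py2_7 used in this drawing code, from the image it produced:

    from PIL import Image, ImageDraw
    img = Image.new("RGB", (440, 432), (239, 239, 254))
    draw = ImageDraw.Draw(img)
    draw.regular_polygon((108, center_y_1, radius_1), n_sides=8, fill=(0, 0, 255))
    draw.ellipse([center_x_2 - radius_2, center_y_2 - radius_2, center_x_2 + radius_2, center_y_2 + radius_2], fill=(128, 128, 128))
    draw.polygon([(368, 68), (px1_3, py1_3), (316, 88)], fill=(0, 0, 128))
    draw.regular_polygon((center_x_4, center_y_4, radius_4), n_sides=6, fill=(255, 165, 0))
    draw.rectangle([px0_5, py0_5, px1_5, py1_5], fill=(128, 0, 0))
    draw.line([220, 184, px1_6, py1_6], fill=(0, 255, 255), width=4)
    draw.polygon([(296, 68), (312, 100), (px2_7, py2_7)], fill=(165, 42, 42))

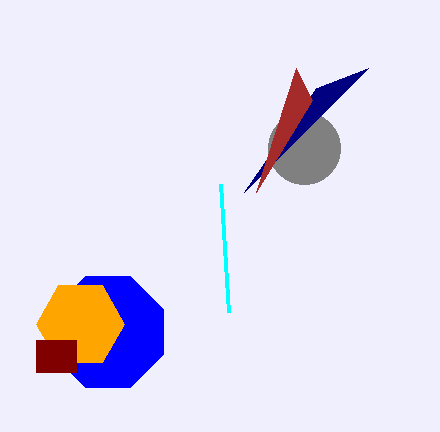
center_y_1 = 332
radius_1 = 60
center_x_2 = 304
center_y_2 = 148
radius_2 = 36
px1_3 = 244
py1_3 = 192
center_x_4 = 80
center_y_4 = 324
radius_4 = 44
px0_5 = 36
py0_5 = 340
px1_5 = 76
py1_5 = 372
px1_6 = 228
py1_6 = 312
px2_7 = 256
py2_7 = 192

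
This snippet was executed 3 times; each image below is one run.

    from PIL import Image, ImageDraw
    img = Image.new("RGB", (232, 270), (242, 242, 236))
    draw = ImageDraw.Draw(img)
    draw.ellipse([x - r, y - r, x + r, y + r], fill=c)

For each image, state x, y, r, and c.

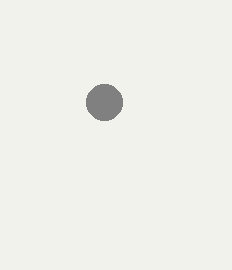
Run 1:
x = 104, y = 102, r = 18, c = 'gray'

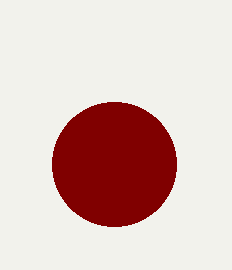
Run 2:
x = 114; y = 164; r = 62; c = 'maroon'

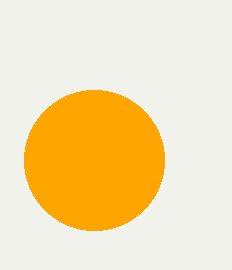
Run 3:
x = 94, y = 160, r = 70, c = 'orange'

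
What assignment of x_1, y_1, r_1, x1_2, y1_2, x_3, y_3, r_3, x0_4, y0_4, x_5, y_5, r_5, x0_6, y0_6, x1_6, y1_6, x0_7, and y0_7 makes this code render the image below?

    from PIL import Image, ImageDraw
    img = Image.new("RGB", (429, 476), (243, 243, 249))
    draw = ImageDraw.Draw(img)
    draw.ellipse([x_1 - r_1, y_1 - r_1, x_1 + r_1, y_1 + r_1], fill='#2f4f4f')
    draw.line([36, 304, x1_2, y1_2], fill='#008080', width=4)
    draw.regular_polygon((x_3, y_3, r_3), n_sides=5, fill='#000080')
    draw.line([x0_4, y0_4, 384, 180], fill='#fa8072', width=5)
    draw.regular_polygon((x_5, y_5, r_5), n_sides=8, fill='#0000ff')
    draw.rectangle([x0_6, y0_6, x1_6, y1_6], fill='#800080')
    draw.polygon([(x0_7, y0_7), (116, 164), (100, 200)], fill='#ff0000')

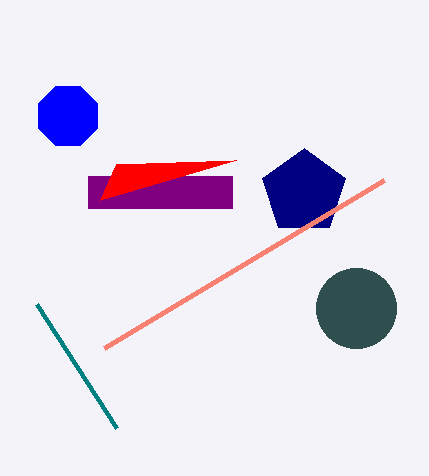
x_1 = 356; y_1 = 308; r_1 = 40; x1_2 = 116; y1_2 = 428; x_3 = 304; y_3 = 192; r_3 = 44; x0_4 = 104; y0_4 = 348; x_5 = 68; y_5 = 116; r_5 = 32; x0_6 = 88; y0_6 = 176; x1_6 = 232; y1_6 = 208; x0_7 = 236; y0_7 = 160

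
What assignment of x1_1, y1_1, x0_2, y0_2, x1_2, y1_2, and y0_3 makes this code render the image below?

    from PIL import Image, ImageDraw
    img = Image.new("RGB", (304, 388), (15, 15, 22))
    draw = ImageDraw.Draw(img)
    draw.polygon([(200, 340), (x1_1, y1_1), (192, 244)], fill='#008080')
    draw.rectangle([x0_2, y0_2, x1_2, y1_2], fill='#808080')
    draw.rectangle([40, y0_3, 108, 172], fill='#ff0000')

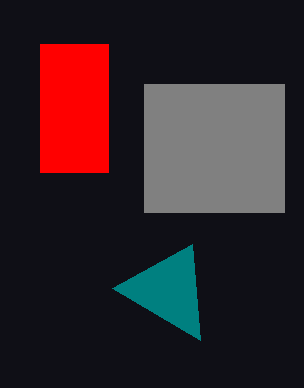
x1_1 = 112
y1_1 = 288
x0_2 = 144
y0_2 = 84
x1_2 = 284
y1_2 = 212
y0_3 = 44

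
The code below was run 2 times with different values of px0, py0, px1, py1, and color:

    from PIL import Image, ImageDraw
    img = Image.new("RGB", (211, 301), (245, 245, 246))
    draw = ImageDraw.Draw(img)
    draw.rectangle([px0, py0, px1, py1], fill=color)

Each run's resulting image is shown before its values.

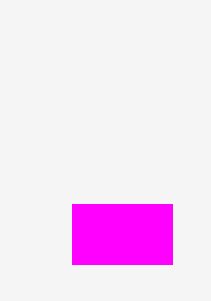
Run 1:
px0 = 72; py0 = 204; px1 = 172; py1 = 264; color = 'magenta'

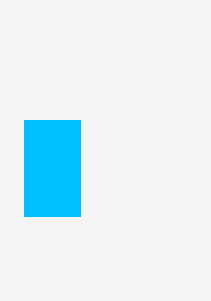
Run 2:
px0 = 24, py0 = 120, px1 = 80, py1 = 216, color = 'deepskyblue'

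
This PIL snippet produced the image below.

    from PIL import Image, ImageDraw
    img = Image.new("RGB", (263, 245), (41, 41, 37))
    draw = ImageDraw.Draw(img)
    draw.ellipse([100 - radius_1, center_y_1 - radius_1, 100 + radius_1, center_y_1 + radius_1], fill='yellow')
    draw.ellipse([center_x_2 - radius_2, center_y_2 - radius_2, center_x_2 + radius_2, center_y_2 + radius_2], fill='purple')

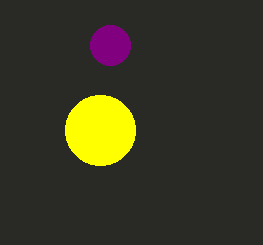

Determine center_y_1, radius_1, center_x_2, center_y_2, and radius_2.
center_y_1 = 130
radius_1 = 35
center_x_2 = 110
center_y_2 = 45
radius_2 = 20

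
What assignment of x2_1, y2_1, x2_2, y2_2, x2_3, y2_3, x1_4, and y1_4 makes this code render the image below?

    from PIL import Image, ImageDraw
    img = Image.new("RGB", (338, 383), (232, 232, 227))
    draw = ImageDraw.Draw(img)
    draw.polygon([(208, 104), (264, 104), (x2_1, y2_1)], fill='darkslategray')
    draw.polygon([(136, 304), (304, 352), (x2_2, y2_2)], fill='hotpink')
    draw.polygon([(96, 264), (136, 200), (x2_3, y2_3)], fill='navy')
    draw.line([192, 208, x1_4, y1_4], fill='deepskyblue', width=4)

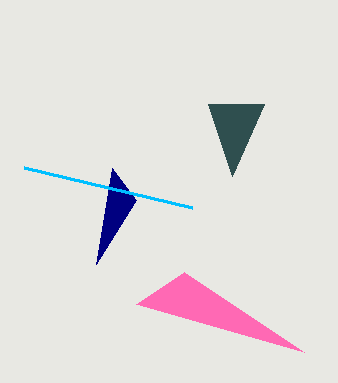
x2_1 = 232; y2_1 = 176; x2_2 = 184; y2_2 = 272; x2_3 = 112; y2_3 = 168; x1_4 = 24; y1_4 = 168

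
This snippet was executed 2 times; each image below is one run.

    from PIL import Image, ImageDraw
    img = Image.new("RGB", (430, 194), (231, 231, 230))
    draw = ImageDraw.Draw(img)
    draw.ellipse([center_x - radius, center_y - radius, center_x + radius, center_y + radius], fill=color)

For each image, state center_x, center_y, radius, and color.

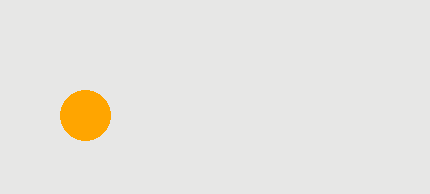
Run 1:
center_x = 85; center_y = 115; radius = 25; color = 'orange'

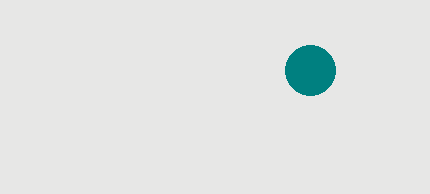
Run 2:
center_x = 310, center_y = 70, radius = 25, color = 'teal'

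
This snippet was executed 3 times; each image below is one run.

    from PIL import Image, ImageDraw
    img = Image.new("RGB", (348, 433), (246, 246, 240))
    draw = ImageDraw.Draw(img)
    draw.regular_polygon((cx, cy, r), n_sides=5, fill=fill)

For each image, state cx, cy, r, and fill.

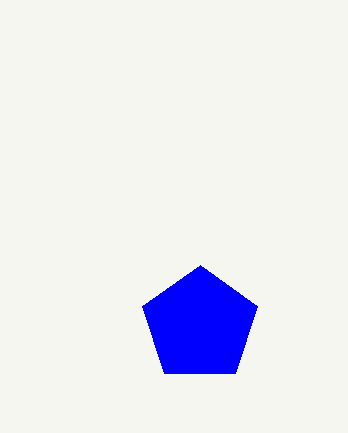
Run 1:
cx = 200; cy = 325; r = 60; fill = 'blue'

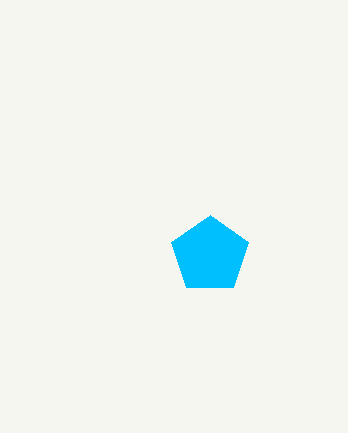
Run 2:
cx = 210; cy = 255; r = 40; fill = 'deepskyblue'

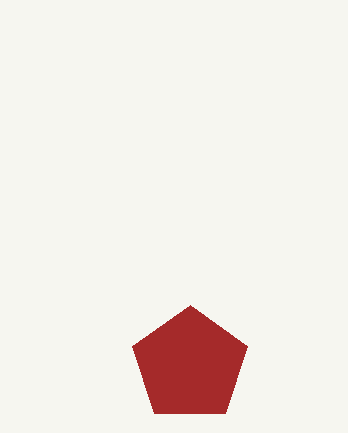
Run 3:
cx = 190; cy = 365; r = 60; fill = 'brown'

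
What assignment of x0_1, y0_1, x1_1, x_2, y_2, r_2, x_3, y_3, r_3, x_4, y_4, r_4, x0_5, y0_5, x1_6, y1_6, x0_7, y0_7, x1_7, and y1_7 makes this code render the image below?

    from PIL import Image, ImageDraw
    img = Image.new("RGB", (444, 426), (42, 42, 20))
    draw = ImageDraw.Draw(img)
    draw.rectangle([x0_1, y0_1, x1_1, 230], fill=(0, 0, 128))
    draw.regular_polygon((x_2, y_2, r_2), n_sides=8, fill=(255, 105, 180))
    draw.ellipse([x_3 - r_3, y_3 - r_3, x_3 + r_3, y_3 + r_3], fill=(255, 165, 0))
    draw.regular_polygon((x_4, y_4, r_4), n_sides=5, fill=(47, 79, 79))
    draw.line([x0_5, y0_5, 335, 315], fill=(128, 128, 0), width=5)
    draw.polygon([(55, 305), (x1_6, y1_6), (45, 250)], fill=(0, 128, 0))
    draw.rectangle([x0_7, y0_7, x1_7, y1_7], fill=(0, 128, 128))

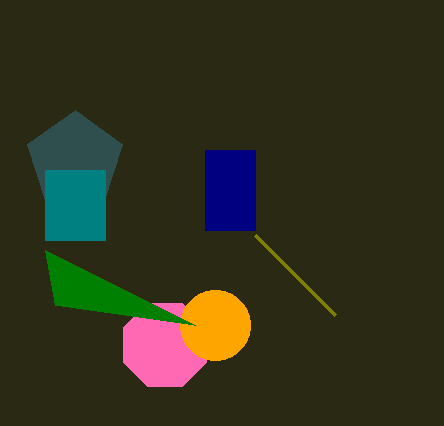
x0_1 = 205
y0_1 = 150
x1_1 = 255
x_2 = 165
y_2 = 345
r_2 = 45
x_3 = 215
y_3 = 325
r_3 = 35
x_4 = 75
y_4 = 160
r_4 = 50
x0_5 = 255
y0_5 = 235
x1_6 = 195
y1_6 = 325
x0_7 = 45
y0_7 = 170
x1_7 = 105
y1_7 = 240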